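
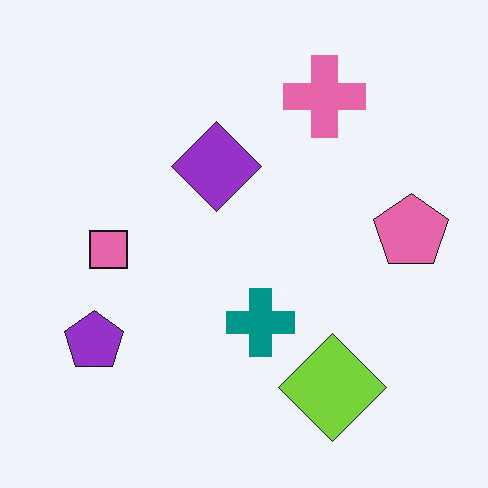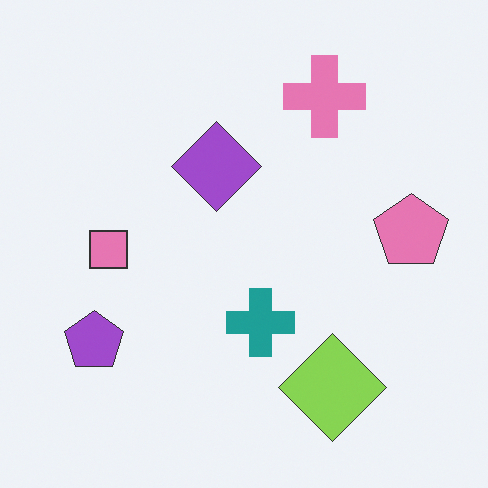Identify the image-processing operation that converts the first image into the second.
The transformation is: given slightly reduced contrast.

Tones are pushed toward mid-grey across the whole image — a global contrast change.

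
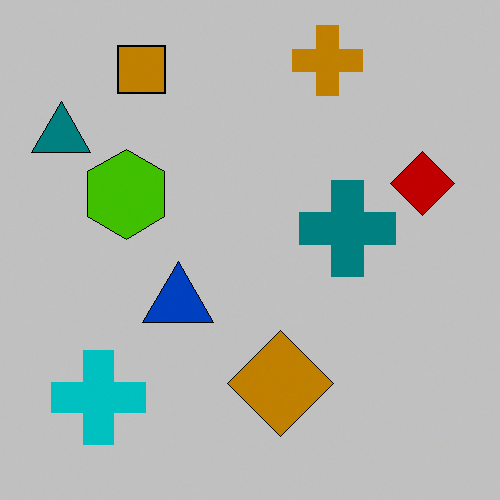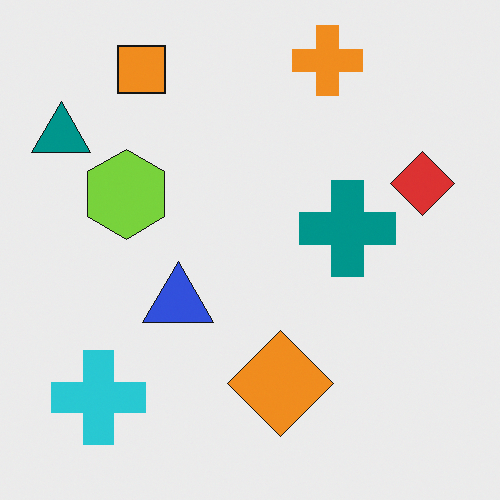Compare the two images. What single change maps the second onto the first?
The first image is the second heavily posterized to just a handful of flat colors.

Each flat color has snapped to a coarser quantized level — most visibly, the near-white background has dropped to a flat grey.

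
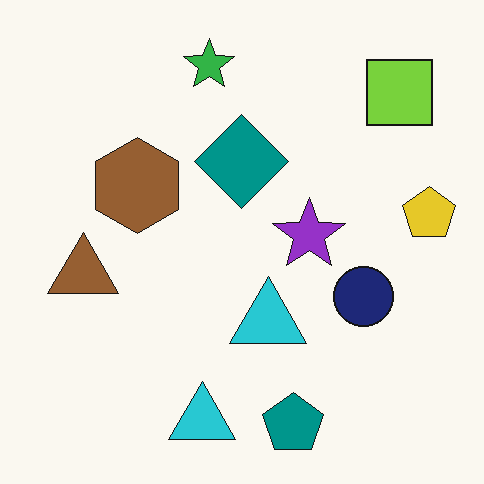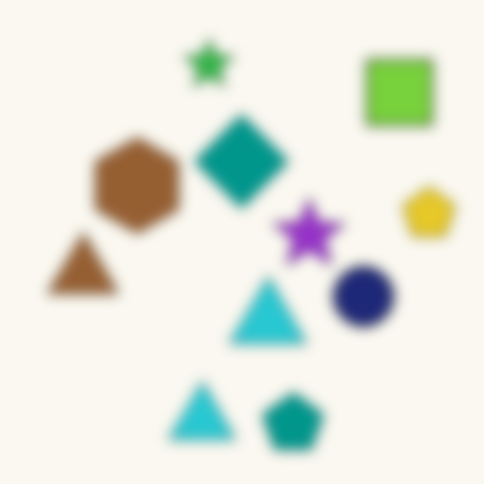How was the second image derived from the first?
The second image is the first strongly gaussian-blurred.

Shape edges and outlines are uniformly softened across the whole image.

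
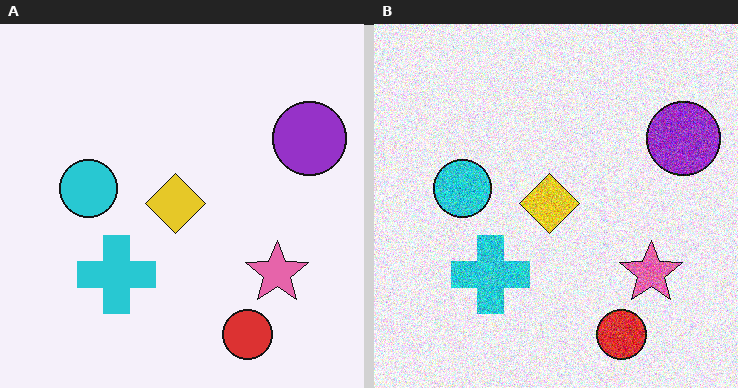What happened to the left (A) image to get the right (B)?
The transformation is: degraded with heavy additive noise.

Random speckle covers the whole image, including the flat background.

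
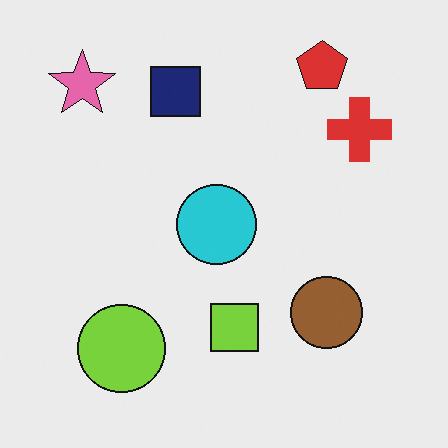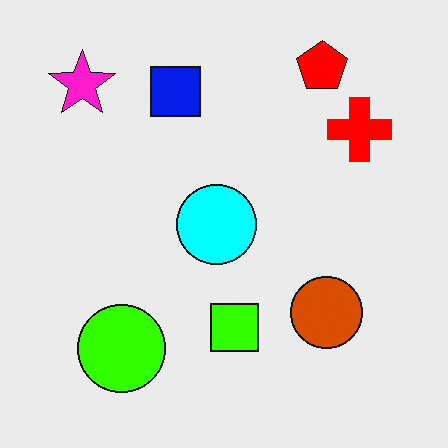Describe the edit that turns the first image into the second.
This is the original image heavily oversaturated.

All colors are more vivid — a global saturation change.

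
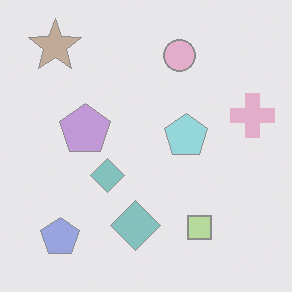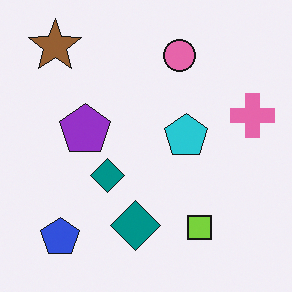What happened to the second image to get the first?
Given much lower contrast.

Tones are pushed toward mid-grey across the whole image — a global contrast change.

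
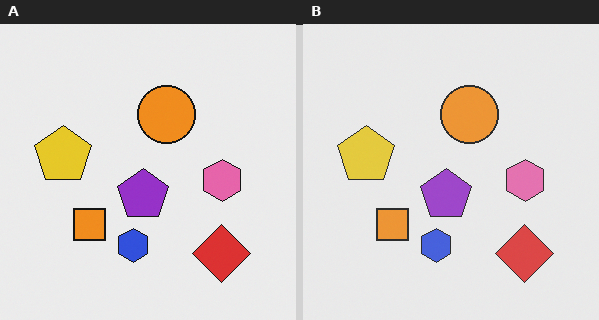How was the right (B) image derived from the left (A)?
The image was given slightly reduced contrast.

Tones are pushed toward mid-grey across the whole image — a global contrast change.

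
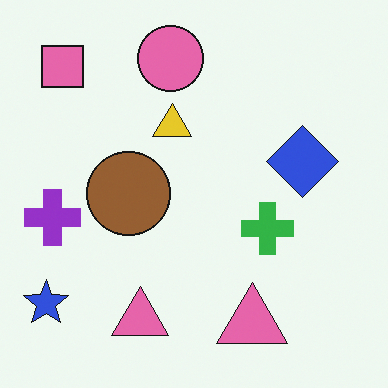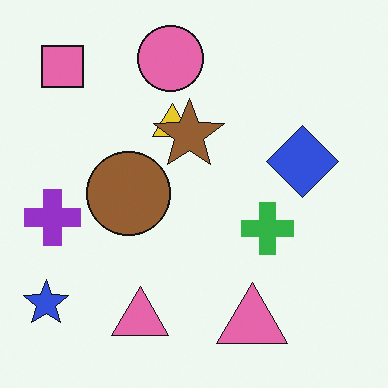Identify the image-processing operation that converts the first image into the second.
The image was overlaid with an additional brown star.

A brown star appears in the second image that is absent from the first.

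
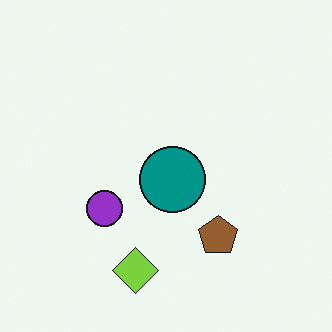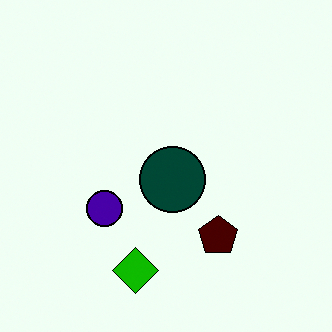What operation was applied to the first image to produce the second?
It was boosted in contrast.

Tones are pushed away from mid-grey across the whole image — a global contrast change.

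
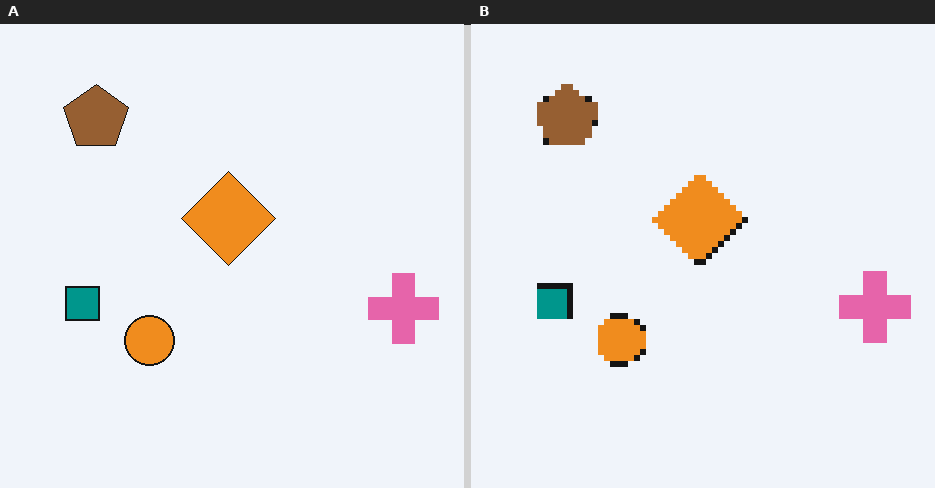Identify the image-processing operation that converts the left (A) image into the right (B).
The right (B) image is the left (A) pixelated into visible square blocks.

Shapes are reduced to large square blocks; fine edges and outlines are lost — a downscale-then-upscale (mosaic) effect.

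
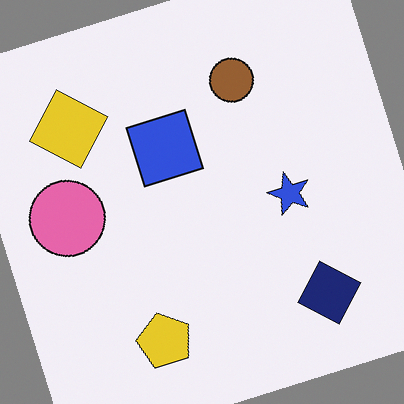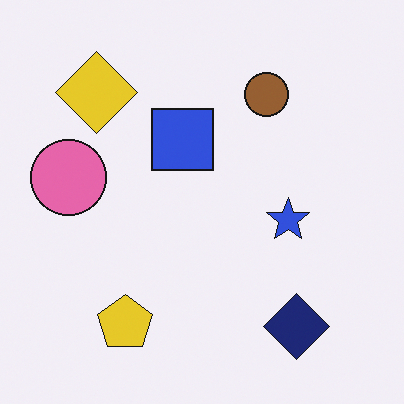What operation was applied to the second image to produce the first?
This is the original image rotated counter-clockwise by a clearly visible amount.

Every shape is tilted by the same angle and the image corners show triangular fill wedges — a whole-image rotation by a non-right angle.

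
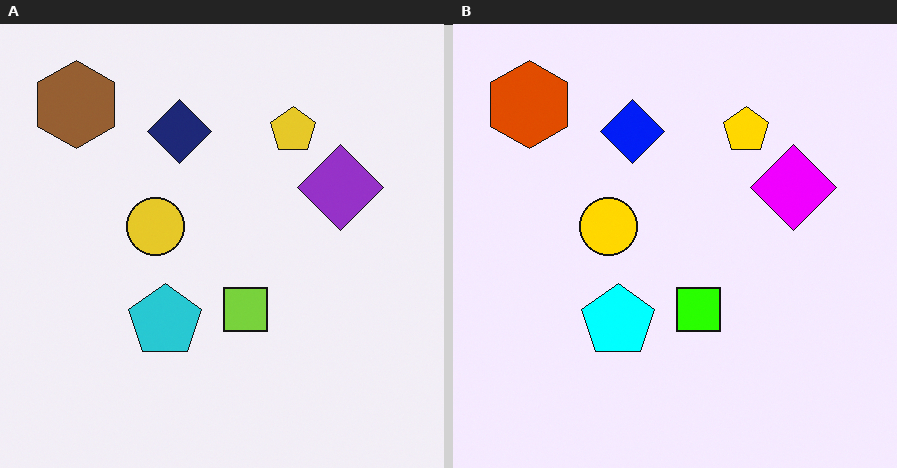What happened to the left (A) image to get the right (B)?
This is the original image heavily oversaturated.

All colors are more vivid — a global saturation change.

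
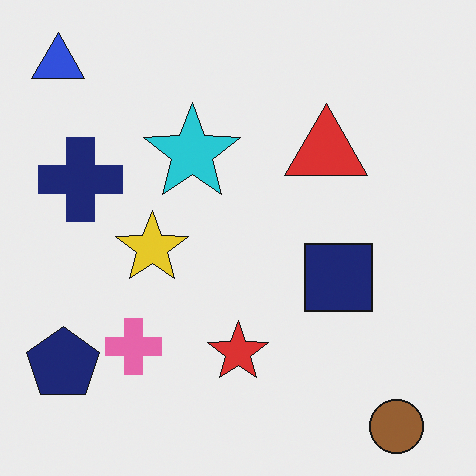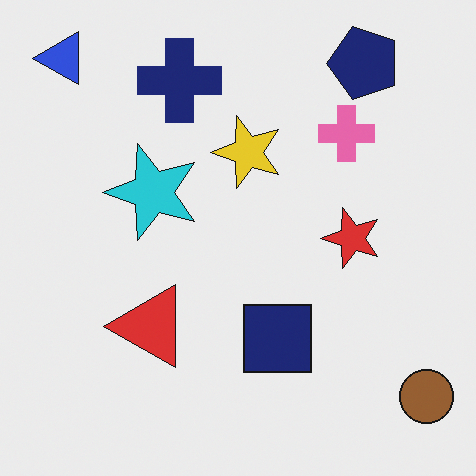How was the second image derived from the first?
Transposed (reflected across the top-left ↔ bottom-right diagonal).

Shapes have swapped their row and column positions — what was in the top-right is now in the bottom-left — a diagonal reflection.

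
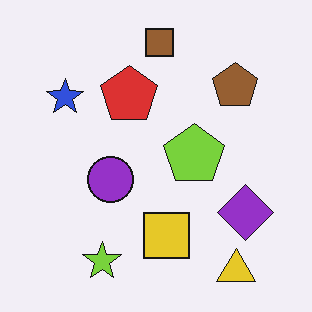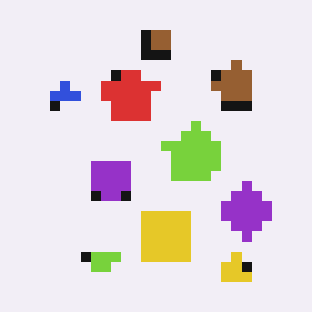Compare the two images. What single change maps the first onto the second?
The transformation is: coarsely pixelated.

Shapes are reduced to large square blocks; fine edges and outlines are lost — a downscale-then-upscale (mosaic) effect.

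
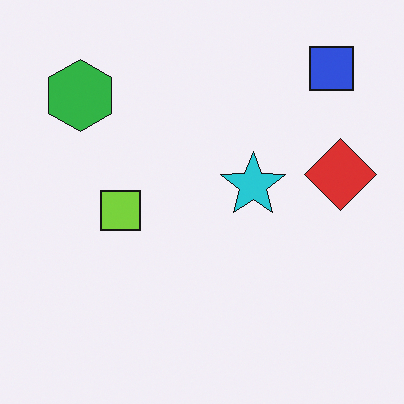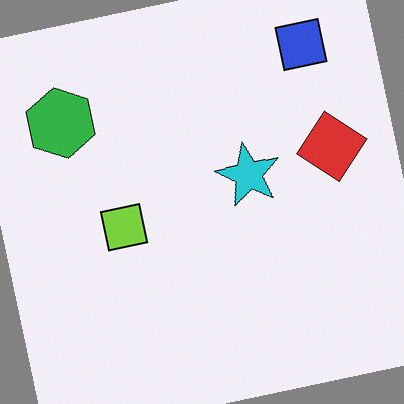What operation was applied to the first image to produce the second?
Rotated counter-clockwise by a slight angle.

Every shape is tilted by the same angle and the image corners show triangular fill wedges — a whole-image rotation by a non-right angle.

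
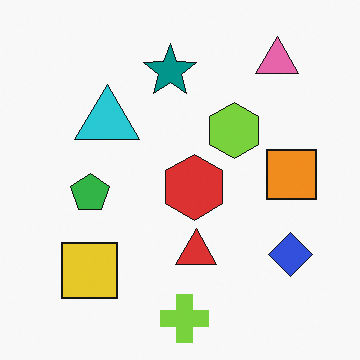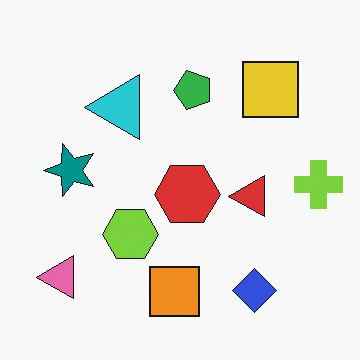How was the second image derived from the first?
It was transposed (reflected across the top-left ↔ bottom-right diagonal).

Shapes have swapped their row and column positions — what was in the top-right is now in the bottom-left — a diagonal reflection.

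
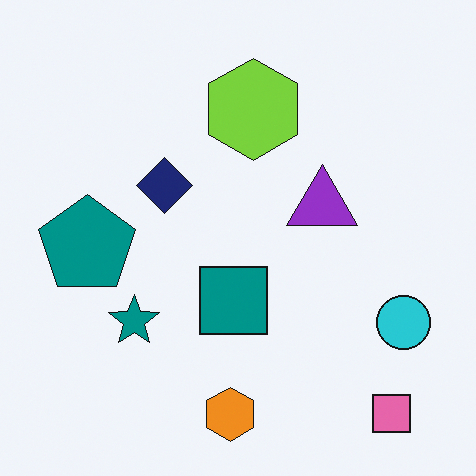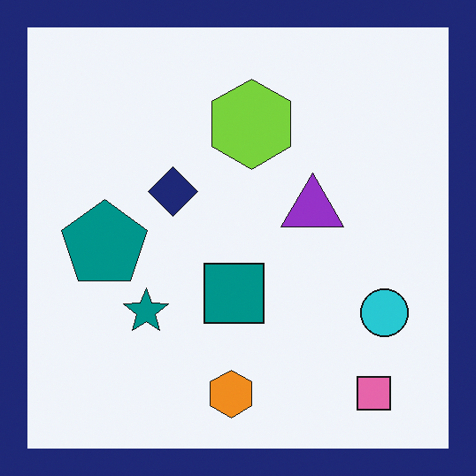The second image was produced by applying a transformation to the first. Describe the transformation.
It was framed with a navy border.

A solid navy frame runs around the edge of the second image, with the content slightly shrunk inside it.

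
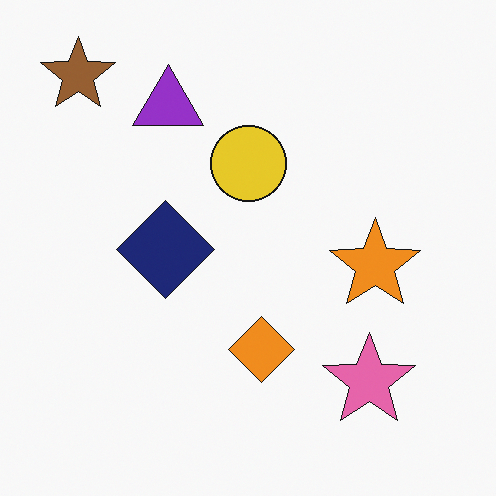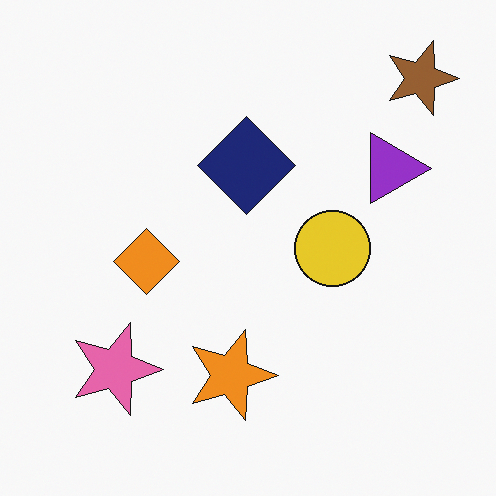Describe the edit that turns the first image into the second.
The second image is the first rotated 90° clockwise.

The brown star sits in the top-left of the first image and the top-right of the second — consistent with a whole-image 90° clockwise rotation.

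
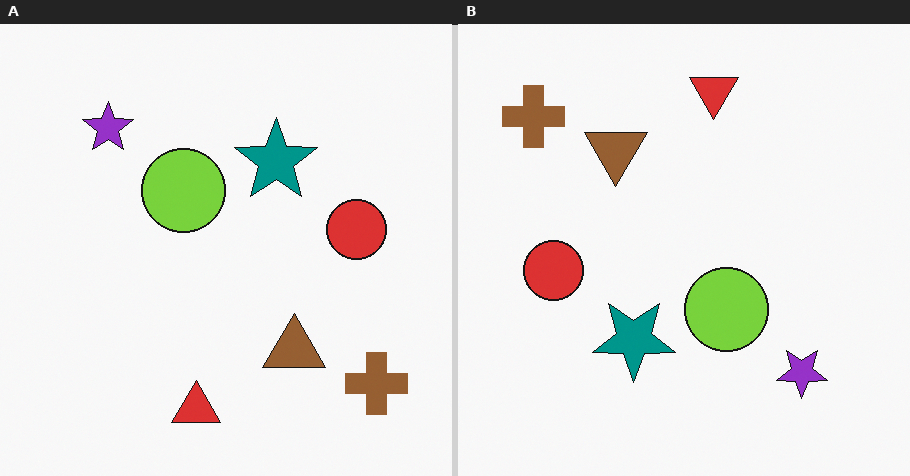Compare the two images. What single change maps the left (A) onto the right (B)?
The transformation is: rotated 180°.

The brown cross sits in the bottom-right of the left (A) image and the top-left of the right (B) — consistent with a whole-image 180° rotation.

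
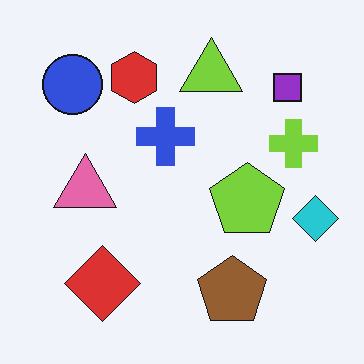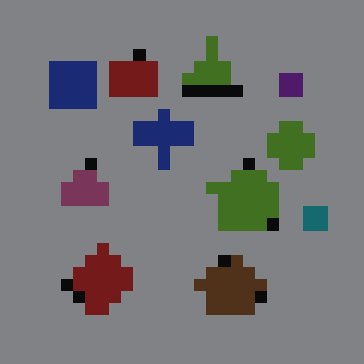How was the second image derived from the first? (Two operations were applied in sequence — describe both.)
This is the original image heavily pixelated into large blocks, then substantially darkened.

Shapes are reduced to large square blocks; fine edges and outlines are lost — a downscale-then-upscale (mosaic) effect. Every pixel — background and shapes alike — is uniformly darkened.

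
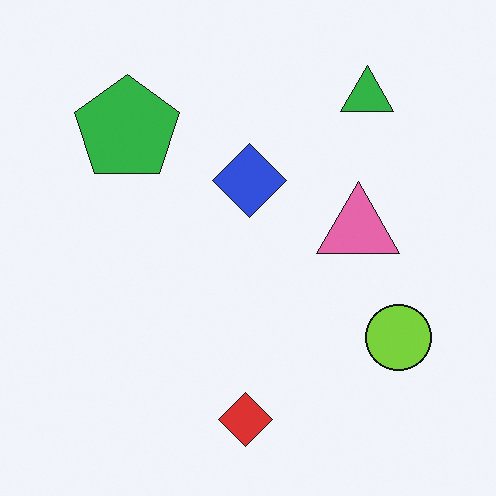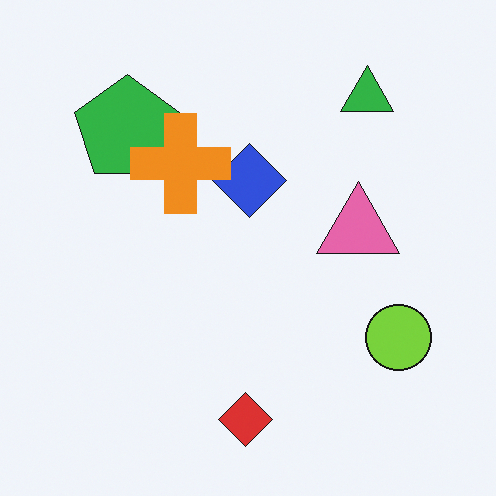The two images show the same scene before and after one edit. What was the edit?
Overlaid with an additional orange cross.

An orange cross appears in the second image that is absent from the first.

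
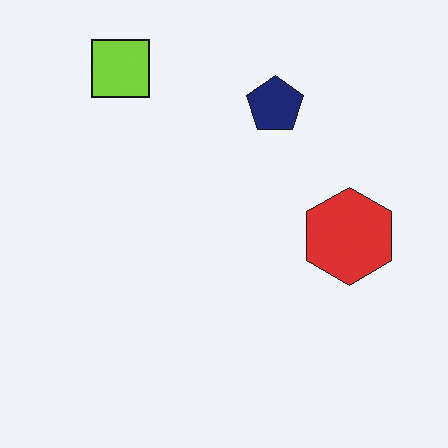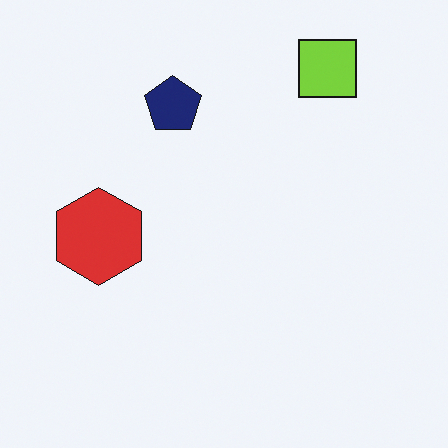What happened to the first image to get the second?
The second image is the first flipped horizontally (left ↔ right).

The red hexagon is in the right of the first image and the left of the second — shapes on opposite sides of the vertical midline have swapped in a mirror flip.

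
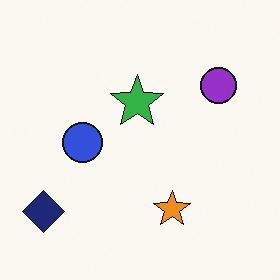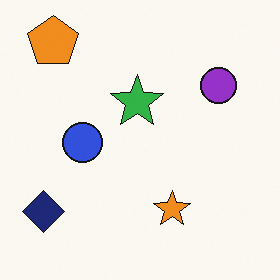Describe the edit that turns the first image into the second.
Overlaid with an additional orange pentagon.

An orange pentagon appears in the second image that is absent from the first.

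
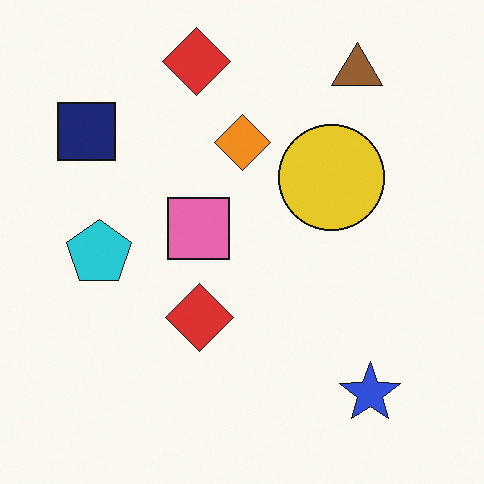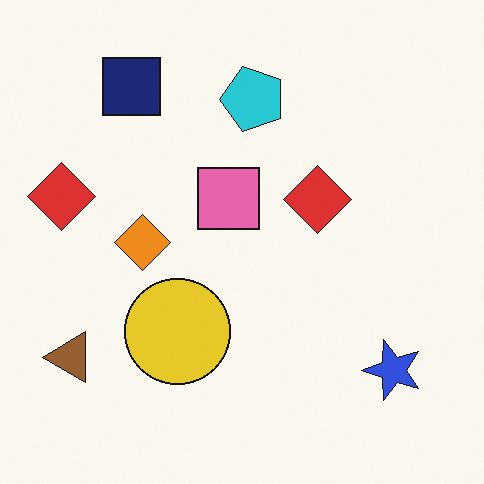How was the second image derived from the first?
The image was transposed (reflected across the top-left ↔ bottom-right diagonal).

Shapes have swapped their row and column positions — what was in the top-right is now in the bottom-left — a diagonal reflection.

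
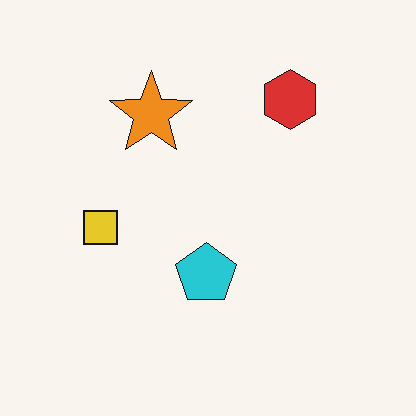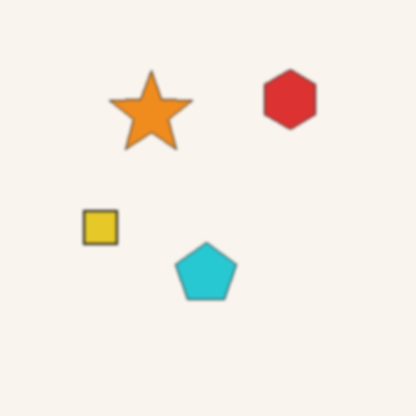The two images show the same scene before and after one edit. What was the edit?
The transformation is: lightly blurred.

Shape edges and outlines are uniformly softened across the whole image.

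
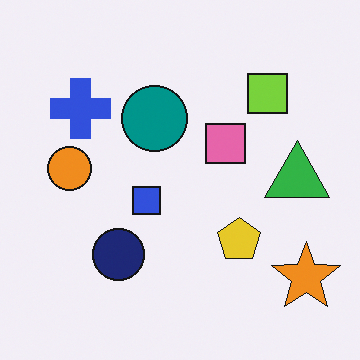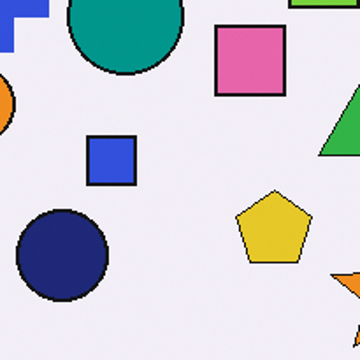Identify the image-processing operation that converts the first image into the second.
The transformation is: cropped tightly and scaled back up.

The visible shapes are larger and the field of view is narrower; shapes near the original edges may be partly or wholly outside the frame — a crop-and-rescale.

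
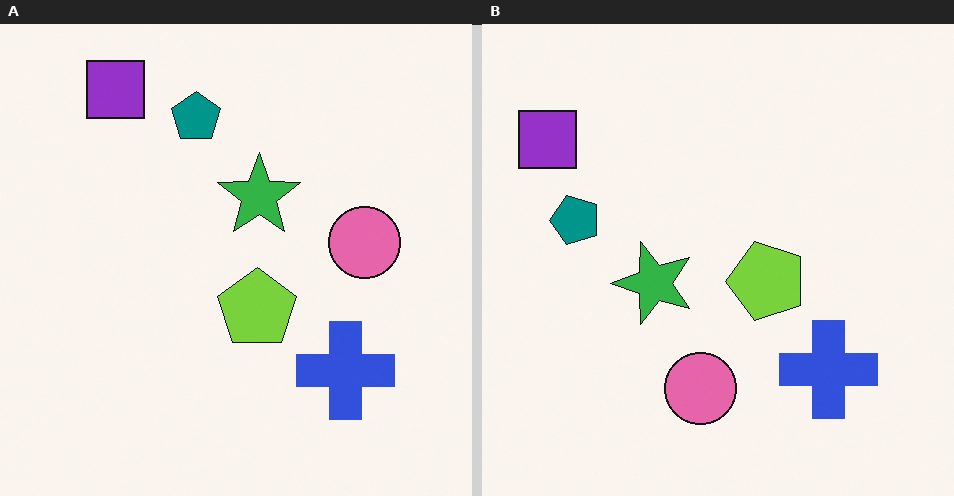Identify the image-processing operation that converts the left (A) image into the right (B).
Transposed (reflected across the top-left ↔ bottom-right diagonal).

Shapes have swapped their row and column positions — what was in the top-right is now in the bottom-left — a diagonal reflection.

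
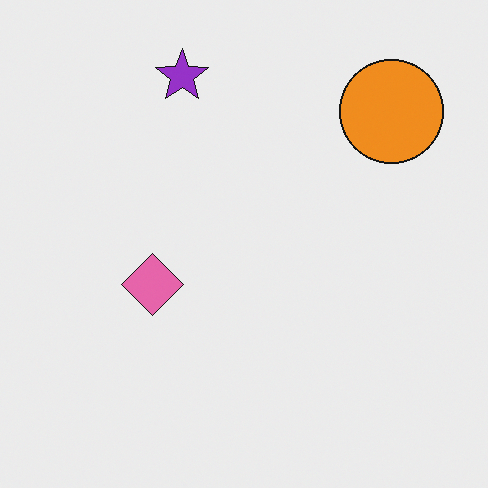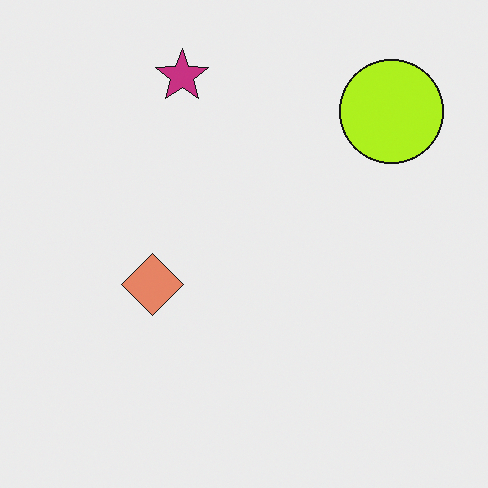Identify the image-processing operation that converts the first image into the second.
It was hue-shifted slightly.

Every shape's color has rotated by the same amount around the hue wheel — a uniform hue shift.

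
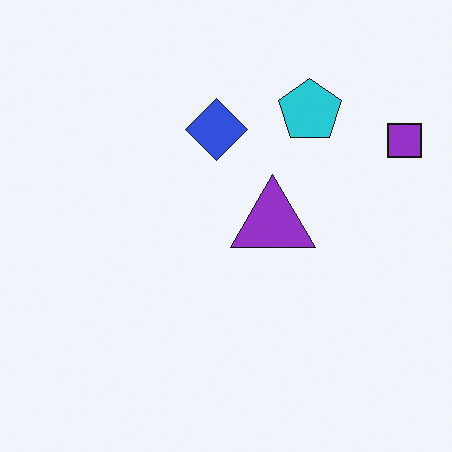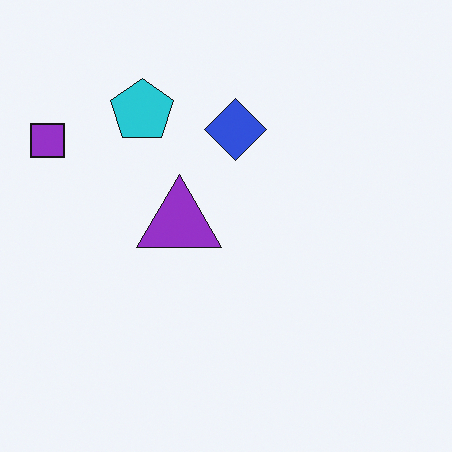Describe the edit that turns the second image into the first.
The transformation is: flipped horizontally (left ↔ right).

The purple square is in the top-left of the second image and the top-right of the first — shapes on opposite sides of the vertical midline have swapped in a mirror flip.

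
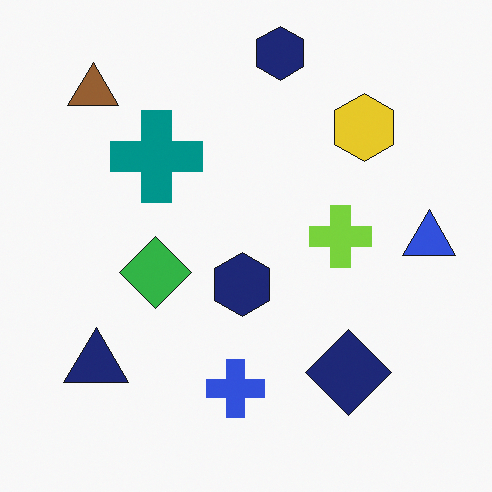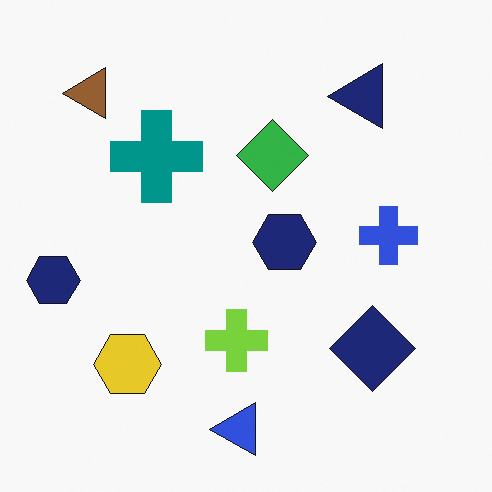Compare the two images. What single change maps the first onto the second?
This is the original image transposed (reflected across the top-left ↔ bottom-right diagonal).

Shapes have swapped their row and column positions — what was in the top-right is now in the bottom-left — a diagonal reflection.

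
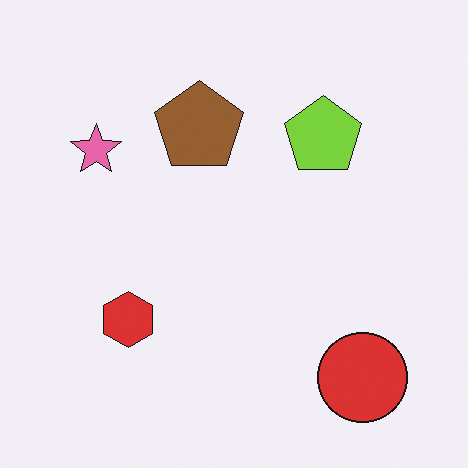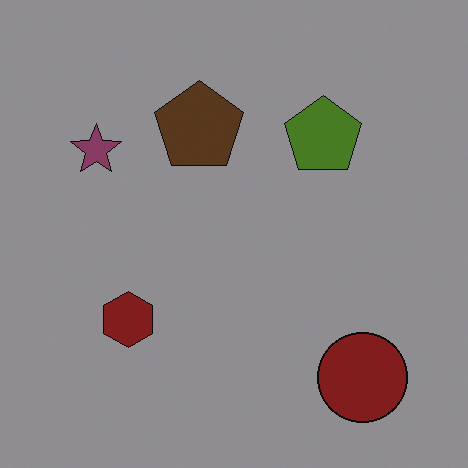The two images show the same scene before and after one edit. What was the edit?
Substantially darkened.

Every pixel — background and shapes alike — is uniformly darkened.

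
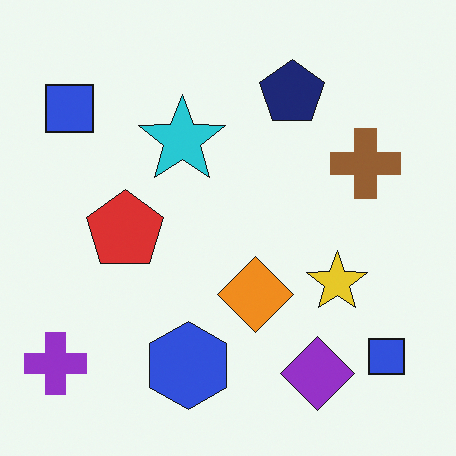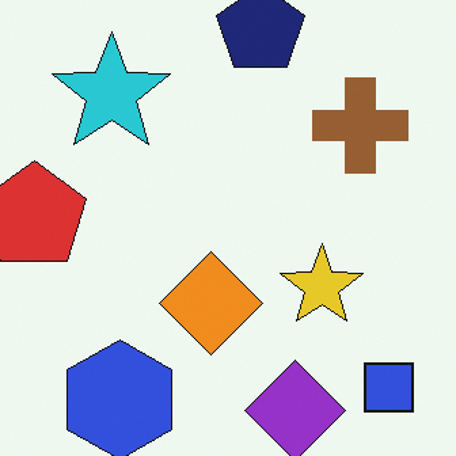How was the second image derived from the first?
This is the original image cropped slightly and scaled back up.

The visible shapes are larger and the field of view is narrower; shapes near the original edges may be partly or wholly outside the frame — a crop-and-rescale.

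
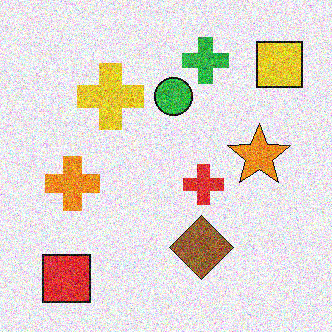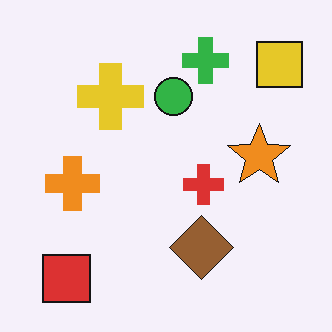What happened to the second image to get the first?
The transformation is: degraded with heavy additive noise.

Random speckle covers the whole image, including the flat background.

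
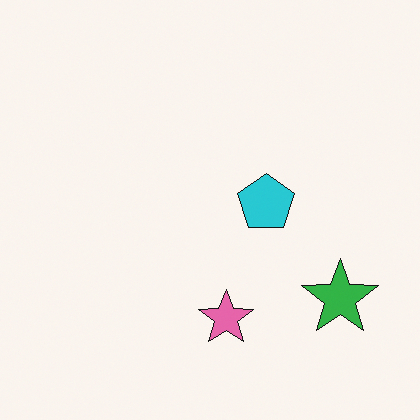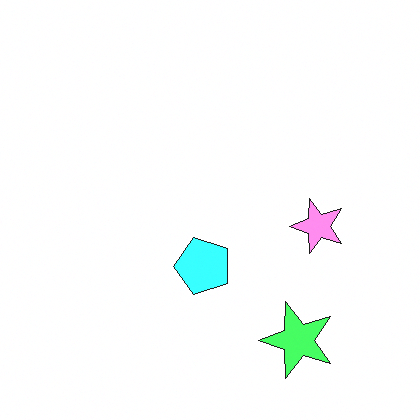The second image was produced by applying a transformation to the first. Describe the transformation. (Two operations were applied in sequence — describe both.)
Noticeably brightened, then transposed (reflected across the top-left ↔ bottom-right diagonal).

Every pixel — background and shapes alike — is uniformly brightened. Shapes have swapped their row and column positions — what was in the top-right is now in the bottom-left — a diagonal reflection.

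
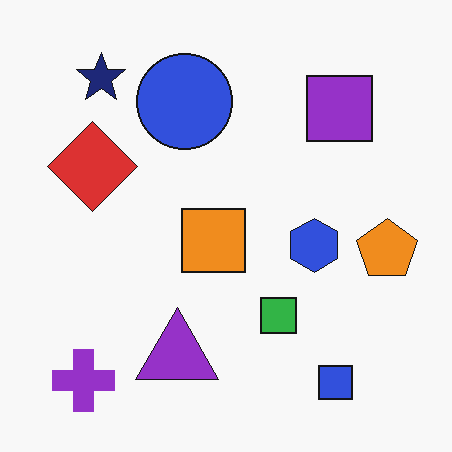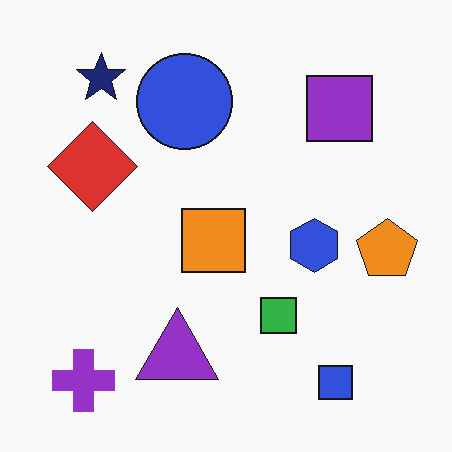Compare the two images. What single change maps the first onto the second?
It was given moderate JPEG compression.

Blocky 8×8 compression artifacts appear around shape edges and the flat background shows ringing — characteristic JPEG degradation.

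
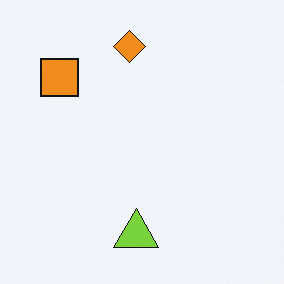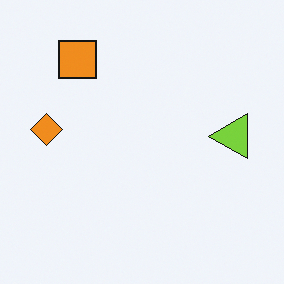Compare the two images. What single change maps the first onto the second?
Transposed (reflected across the top-left ↔ bottom-right diagonal).

Shapes have swapped their row and column positions — what was in the top-right is now in the bottom-left — a diagonal reflection.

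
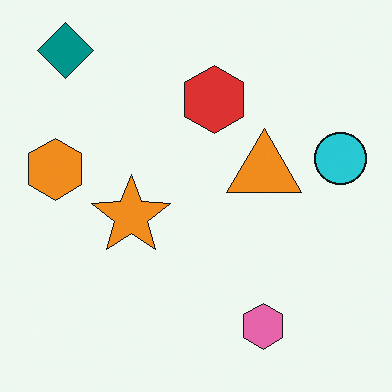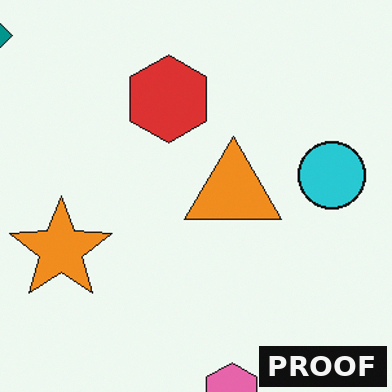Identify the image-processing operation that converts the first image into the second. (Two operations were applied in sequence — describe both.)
This is the original image cropped to a modestly smaller region and rescaled, then watermarked with the text "PROOF" in the lower-right corner.

The visible shapes are larger and the field of view is narrower; shapes near the original edges may be partly or wholly outside the frame — a crop-and-rescale. A dark label reading "PROOF" appears in the lower-right corner.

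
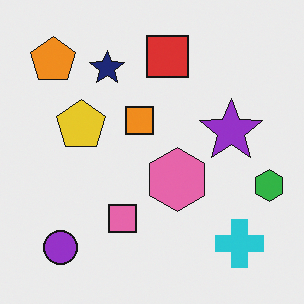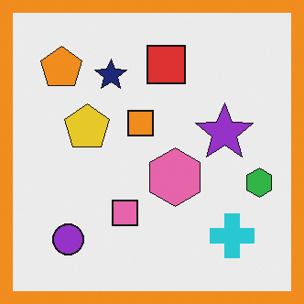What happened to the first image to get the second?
It was framed with a orange border.

A solid orange frame runs around the edge of the second image, with the content slightly shrunk inside it.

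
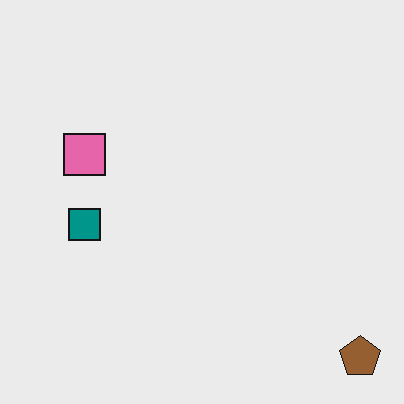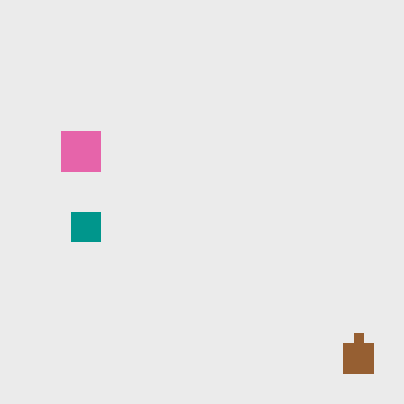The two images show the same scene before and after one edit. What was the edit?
The image was coarsely pixelated.

Shapes are reduced to large square blocks; fine edges and outlines are lost — a downscale-then-upscale (mosaic) effect.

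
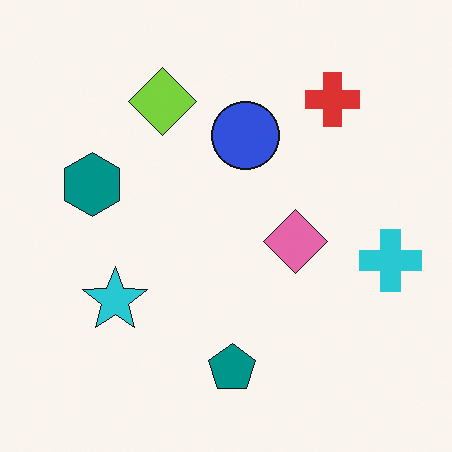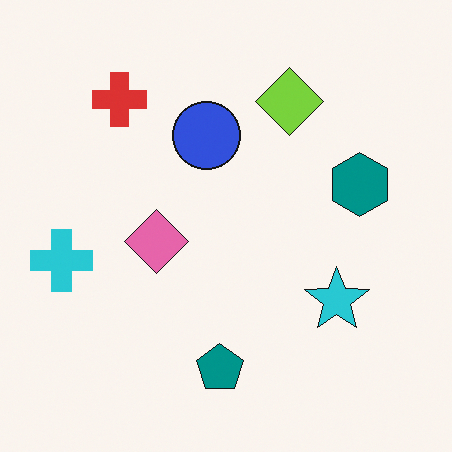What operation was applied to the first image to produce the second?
This is the original image flipped horizontally (left ↔ right).

The cyan cross is in the right of the first image and the left of the second — shapes on opposite sides of the vertical midline have swapped in a mirror flip.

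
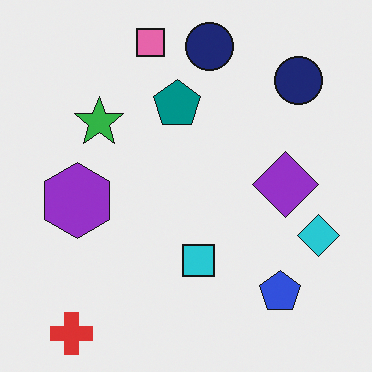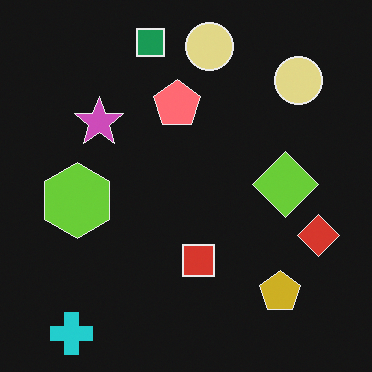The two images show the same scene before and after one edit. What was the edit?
The image was color-inverted (negative).

The light background has become dark and every shape's color is its complement — a photographic negative.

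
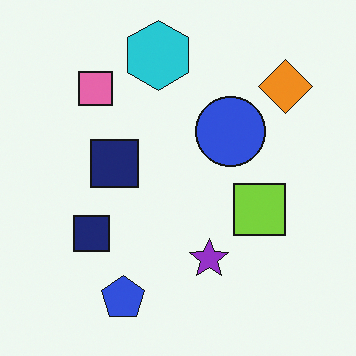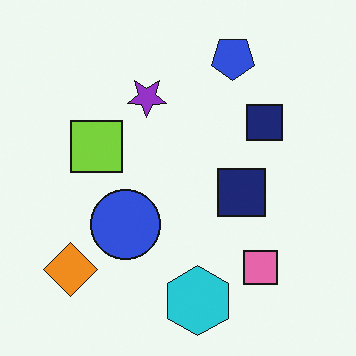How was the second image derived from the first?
The second image is the first rotated 180°.

The orange diamond sits in the top-right of the first image and the bottom-left of the second — consistent with a whole-image 180° rotation.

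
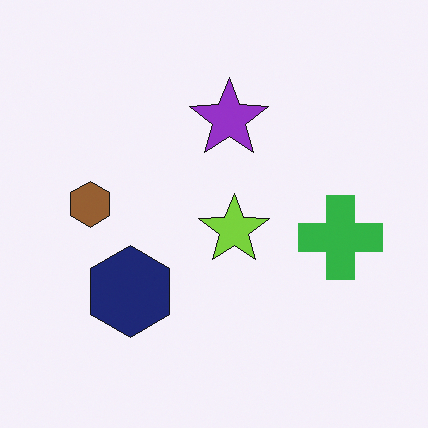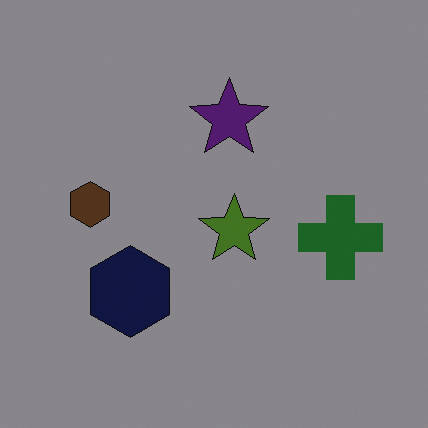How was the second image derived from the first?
It was darkened a lot.

Every pixel — background and shapes alike — is uniformly darkened.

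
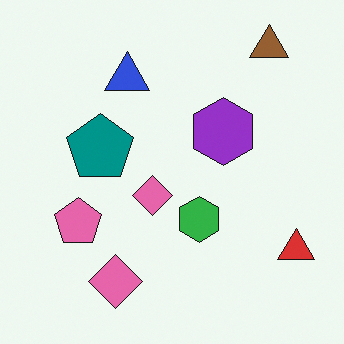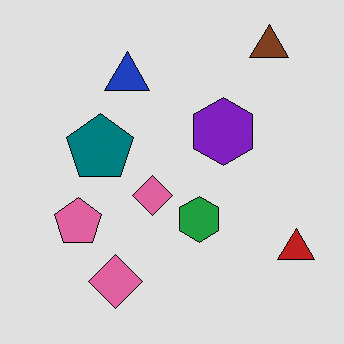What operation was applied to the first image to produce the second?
The second image is the first moderately posterized.

Each flat color has snapped to a coarser quantized level — most visibly, the near-white background has dropped to a flat grey.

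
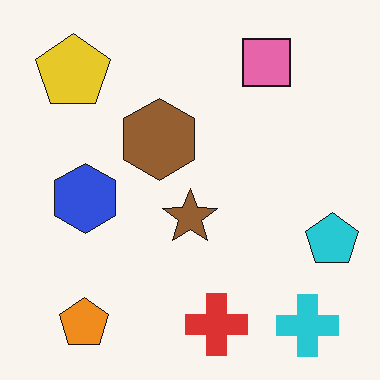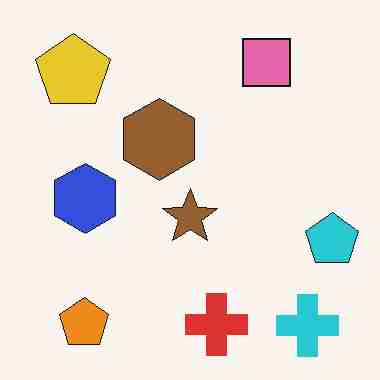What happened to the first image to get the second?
Heavily JPEG-compressed with obvious blocking artifacts.

Blocky 8×8 compression artifacts appear around shape edges and the flat background shows ringing — characteristic JPEG degradation.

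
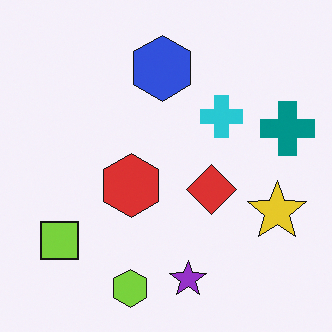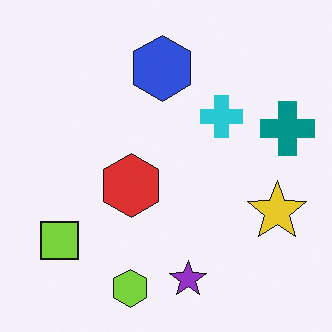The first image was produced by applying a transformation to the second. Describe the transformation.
Overlaid with an additional red diamond.

A red diamond appears in the first image that is absent from the second.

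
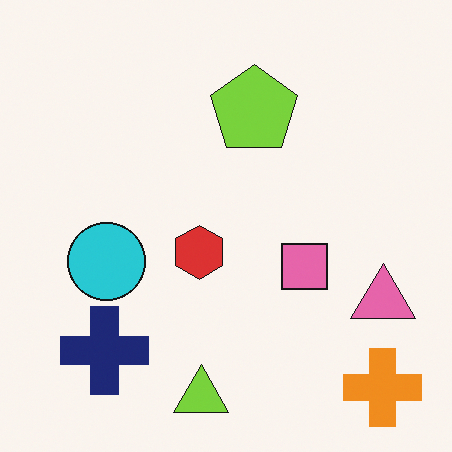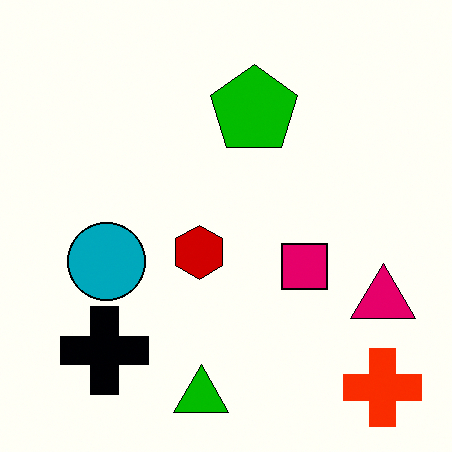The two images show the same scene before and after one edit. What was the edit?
The transformation is: boosted in contrast.

Tones are pushed away from mid-grey across the whole image — a global contrast change.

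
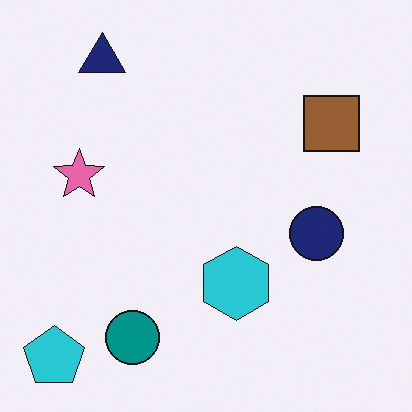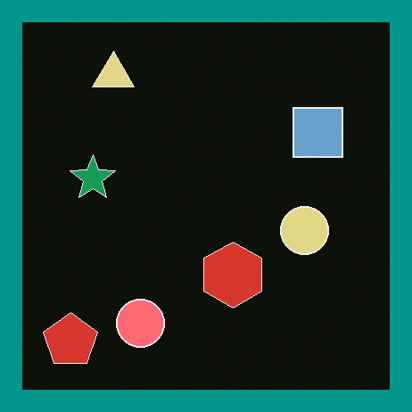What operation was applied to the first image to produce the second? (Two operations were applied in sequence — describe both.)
This is the original image color-inverted (negative), then framed with a teal border.

The light background has become dark and every shape's color is its complement — a photographic negative. A solid teal frame runs around the edge of the second image, with the content slightly shrunk inside it.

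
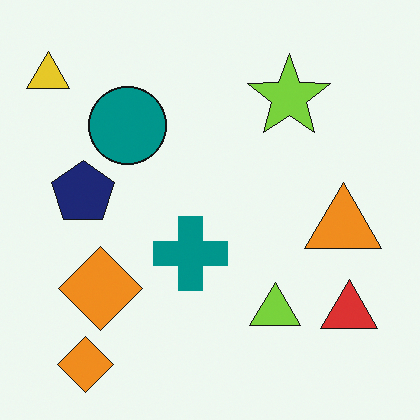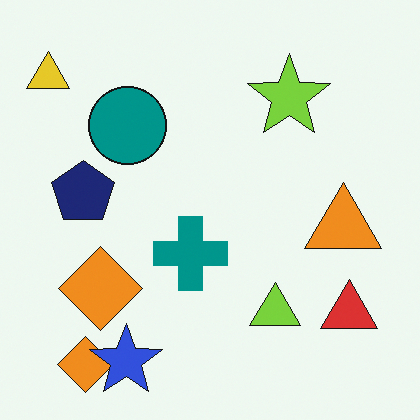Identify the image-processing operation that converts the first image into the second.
It was overlaid with an additional blue star.

A blue star appears in the second image that is absent from the first.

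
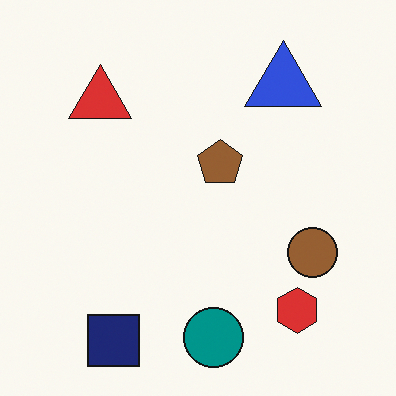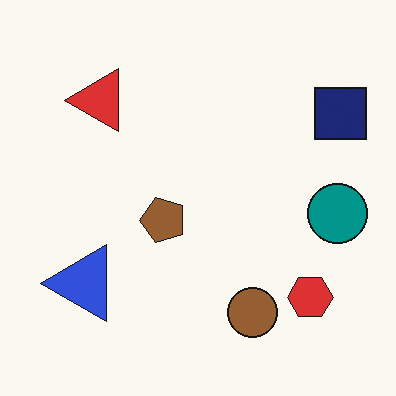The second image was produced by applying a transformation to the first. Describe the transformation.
The second image is the first transposed (reflected across the top-left ↔ bottom-right diagonal).

Shapes have swapped their row and column positions — what was in the top-right is now in the bottom-left — a diagonal reflection.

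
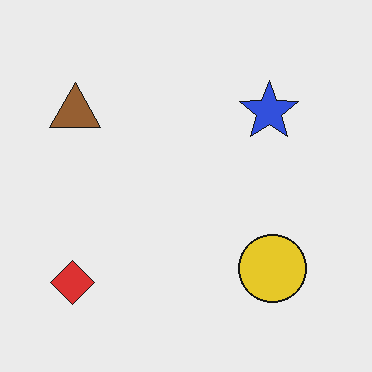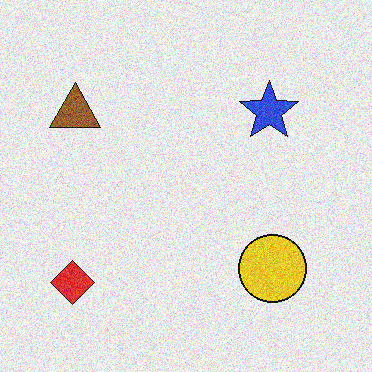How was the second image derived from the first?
The image was degraded with moderate additive noise.

Random speckle covers the whole image, including the flat background.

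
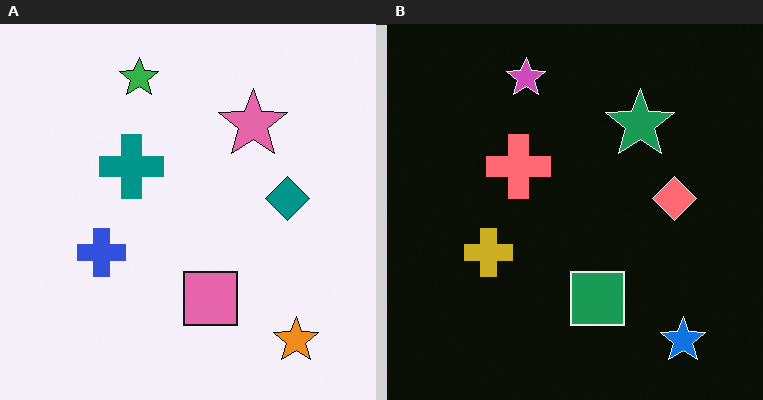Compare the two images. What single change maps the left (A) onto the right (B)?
The image was color-inverted (negative).

The light background has become dark and every shape's color is its complement — a photographic negative.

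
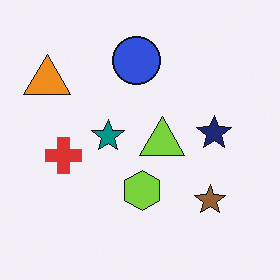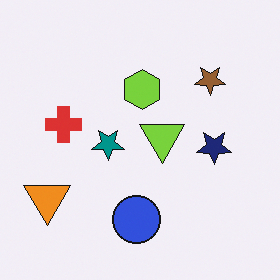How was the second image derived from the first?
The transformation is: flipped vertically (top ↔ bottom).

The blue circle is in the top of the first image and the bottom of the second — shapes on opposite sides of the horizontal midline have swapped in a mirror flip.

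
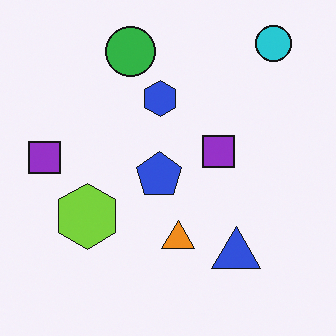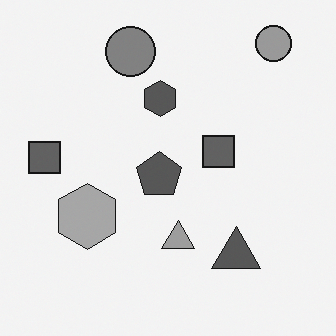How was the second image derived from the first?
The second image is the first converted to grayscale.

All color is removed — every shape is now a shade of grey.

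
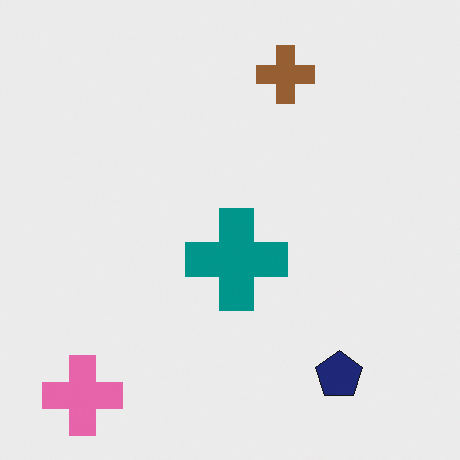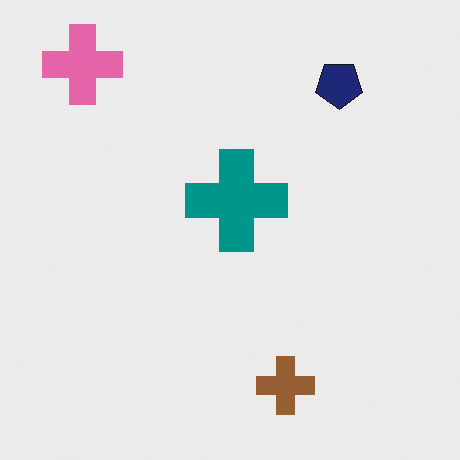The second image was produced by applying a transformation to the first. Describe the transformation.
This is the original image flipped vertically (top ↔ bottom).

The pink cross is in the bottom-left of the first image and the top-left of the second — shapes on opposite sides of the horizontal midline have swapped in a mirror flip.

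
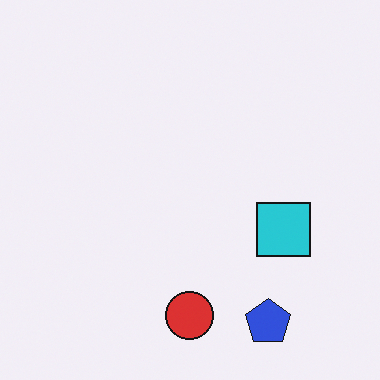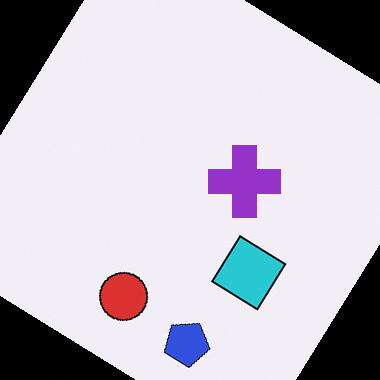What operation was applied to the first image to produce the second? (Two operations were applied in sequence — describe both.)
The second image is the first rotated clockwise by a large amount — several tens of degrees, then overlaid with an additional purple cross.

Every shape is tilted by the same angle and the image corners show triangular fill wedges — a whole-image rotation by a non-right angle. A purple cross appears in the second image that is absent from the first.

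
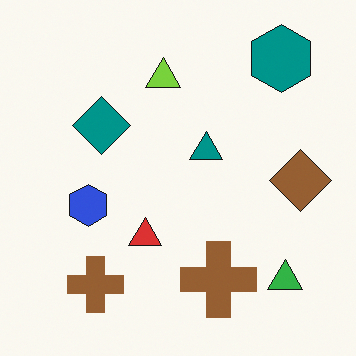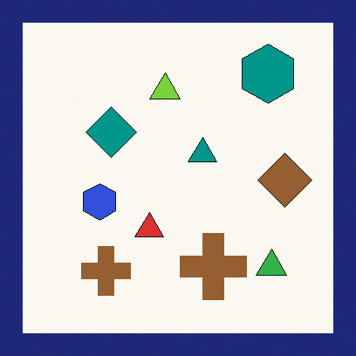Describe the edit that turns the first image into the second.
This is the original image framed with a navy border.

A solid navy frame runs around the edge of the second image, with the content slightly shrunk inside it.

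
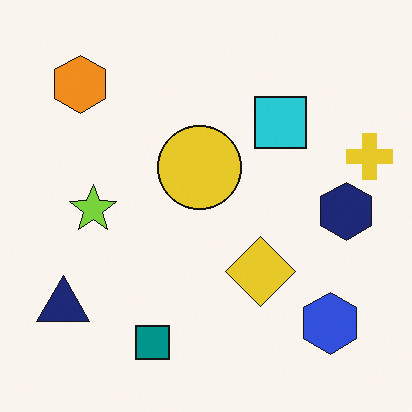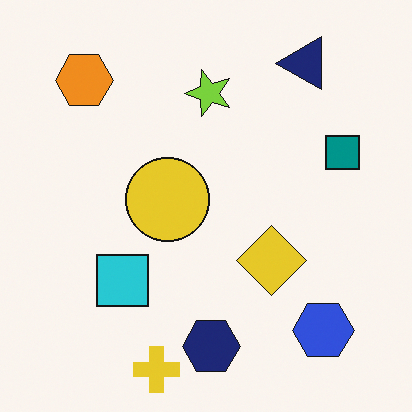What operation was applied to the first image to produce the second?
The second image is the first transposed (reflected across the top-left ↔ bottom-right diagonal).

Shapes have swapped their row and column positions — what was in the top-right is now in the bottom-left — a diagonal reflection.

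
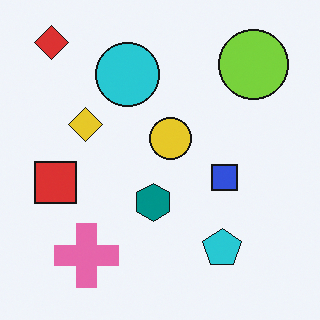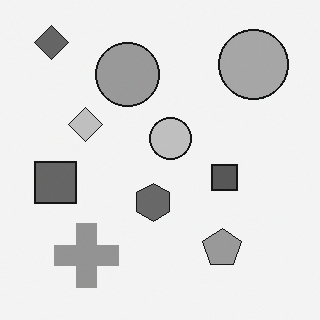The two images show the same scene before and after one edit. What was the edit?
It was converted to grayscale.

All color is removed — every shape is now a shade of grey.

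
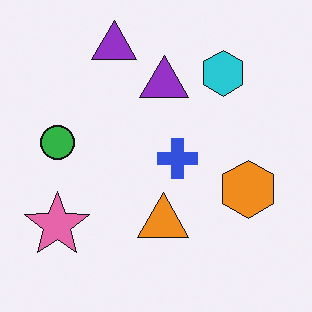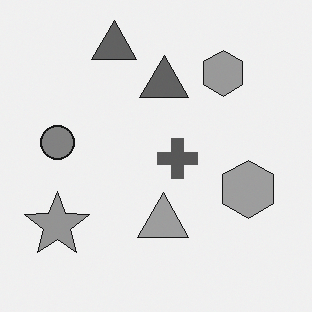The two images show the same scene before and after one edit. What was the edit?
This is the original image converted to grayscale.

All color is removed — every shape is now a shade of grey.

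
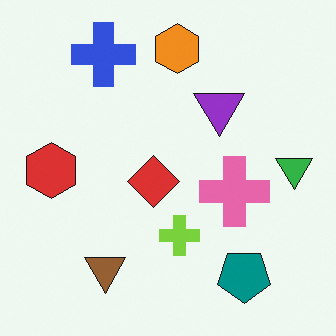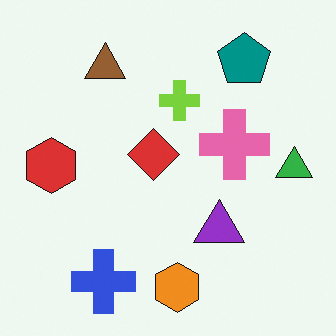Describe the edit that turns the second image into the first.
This is the original image flipped vertically (top ↔ bottom).

The orange hexagon is in the bottom of the second image and the top of the first — shapes on opposite sides of the horizontal midline have swapped in a mirror flip.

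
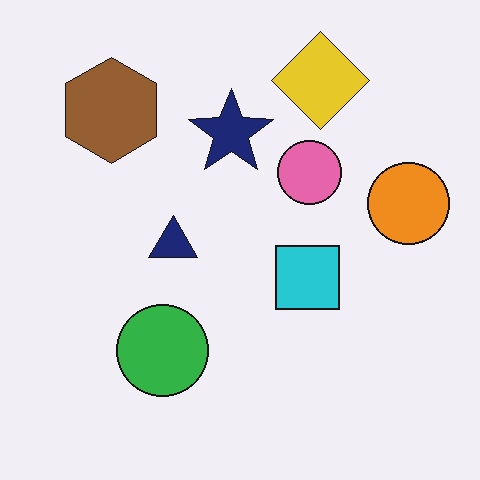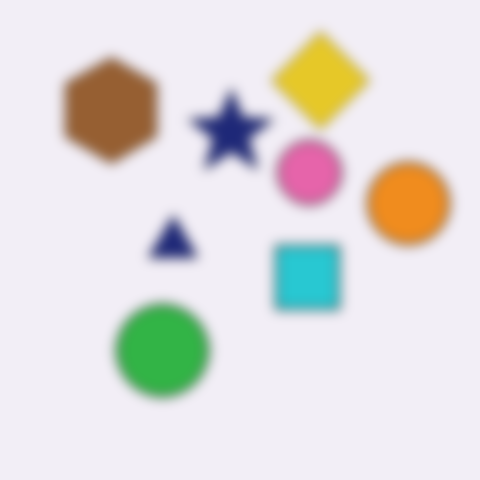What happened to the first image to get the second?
The transformation is: heavily blurred.

Shape edges and outlines are uniformly softened across the whole image.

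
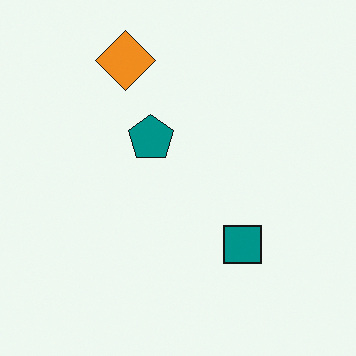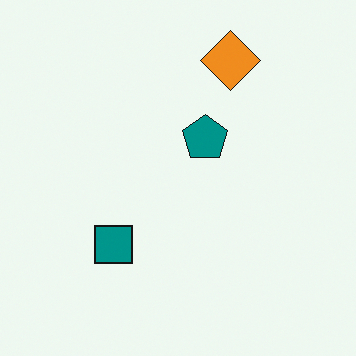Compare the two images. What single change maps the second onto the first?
Flipped horizontally (left ↔ right).

The teal square is in the bottom-left of the second image and the bottom-right of the first — shapes on opposite sides of the vertical midline have swapped in a mirror flip.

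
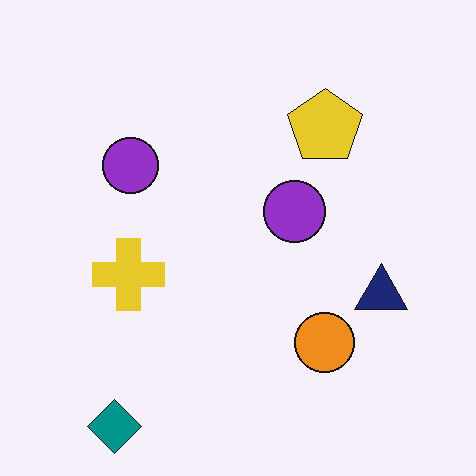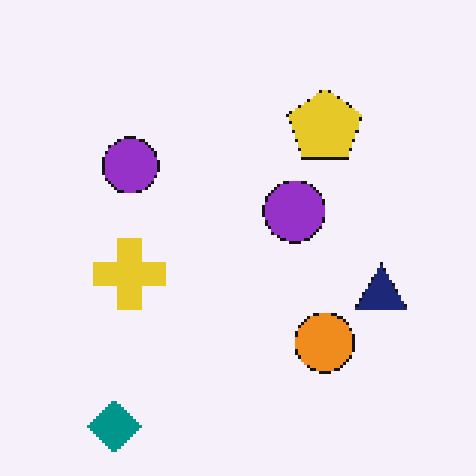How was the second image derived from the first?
The image was mildly pixelated.

Shapes are reduced to large square blocks; fine edges and outlines are lost — a downscale-then-upscale (mosaic) effect.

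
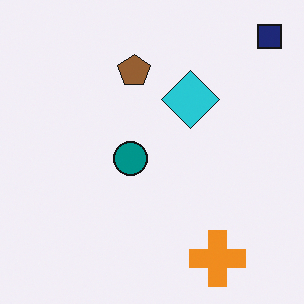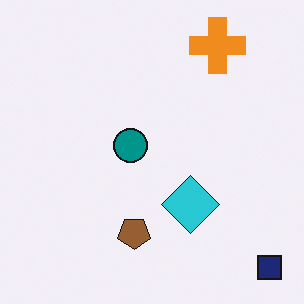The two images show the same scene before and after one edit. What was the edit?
Flipped vertically (top ↔ bottom).

The navy square is in the top-right of the first image and the bottom-right of the second — shapes on opposite sides of the horizontal midline have swapped in a mirror flip.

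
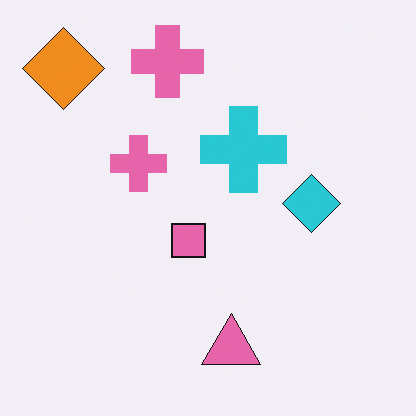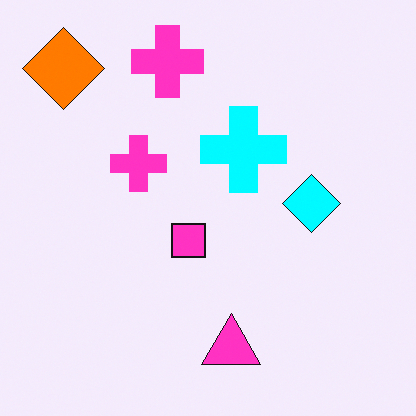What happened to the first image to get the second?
This is the original image heavily oversaturated.

All colors are more vivid — a global saturation change.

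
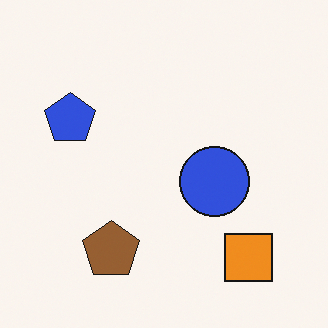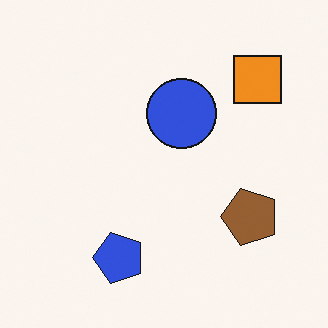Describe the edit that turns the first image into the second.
Rotated 90° counter-clockwise.

The orange square sits in the bottom-right of the first image and the top-right of the second — consistent with a whole-image 90° counter-clockwise rotation.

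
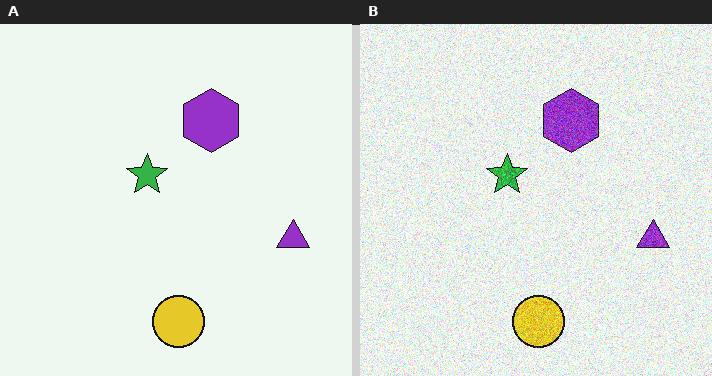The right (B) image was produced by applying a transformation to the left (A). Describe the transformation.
The transformation is: degraded with strong gaussian noise.

Random speckle covers the whole image, including the flat background.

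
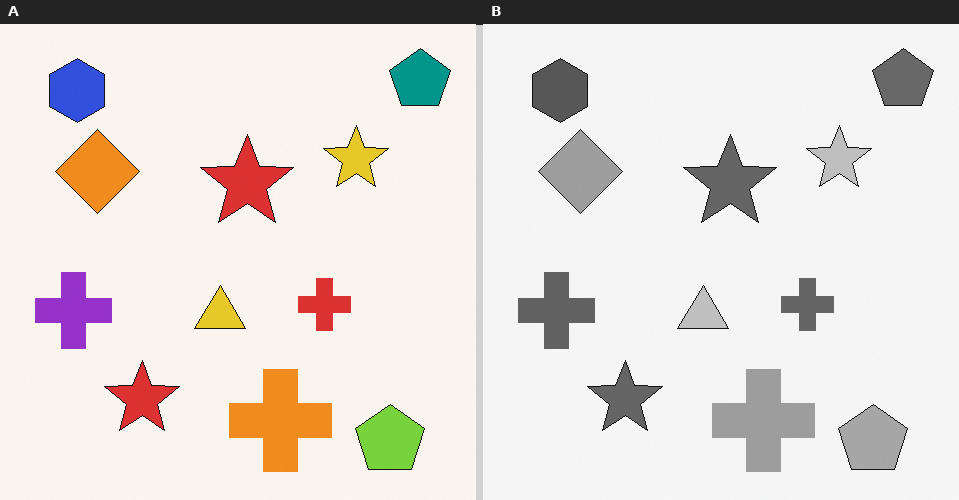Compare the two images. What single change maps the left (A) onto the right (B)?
The right (B) image is the left (A) converted to grayscale.

All color is removed — every shape is now a shade of grey.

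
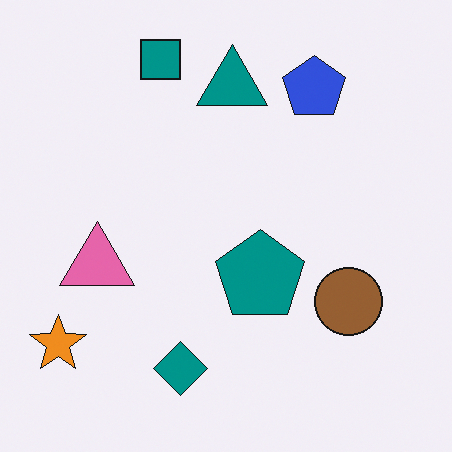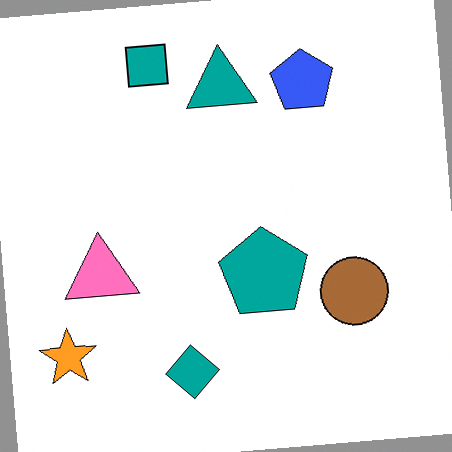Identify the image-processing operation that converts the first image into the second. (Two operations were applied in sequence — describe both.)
It was rotated counter-clockwise by a few degrees, then slightly brightened.

Every shape is tilted by the same angle and the image corners show triangular fill wedges — a whole-image rotation by a non-right angle. Every pixel — background and shapes alike — is uniformly brightened.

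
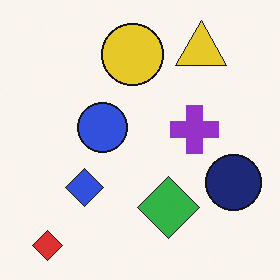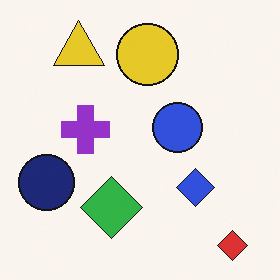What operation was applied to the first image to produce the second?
This is the original image flipped horizontally (left ↔ right).

The navy circle is in the right of the first image and the left of the second — shapes on opposite sides of the vertical midline have swapped in a mirror flip.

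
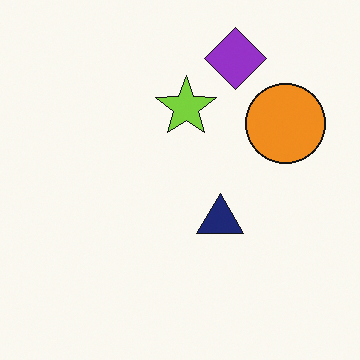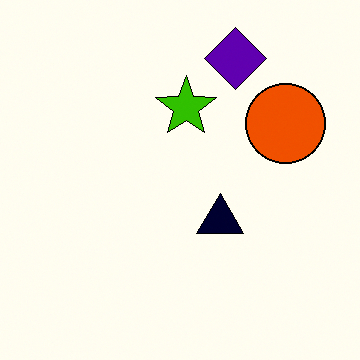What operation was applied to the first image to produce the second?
It was boosted in contrast.

Tones are pushed away from mid-grey across the whole image — a global contrast change.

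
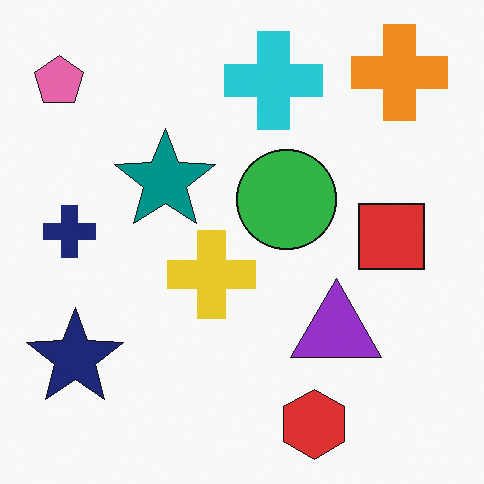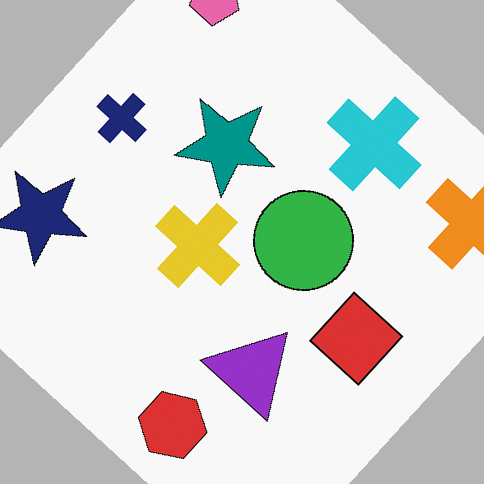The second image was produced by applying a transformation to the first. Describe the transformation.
The image was rotated clockwise by a large amount — several tens of degrees.

Every shape is tilted by the same angle and the image corners show triangular fill wedges — a whole-image rotation by a non-right angle.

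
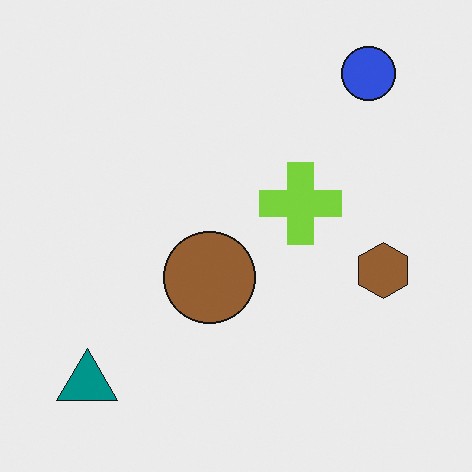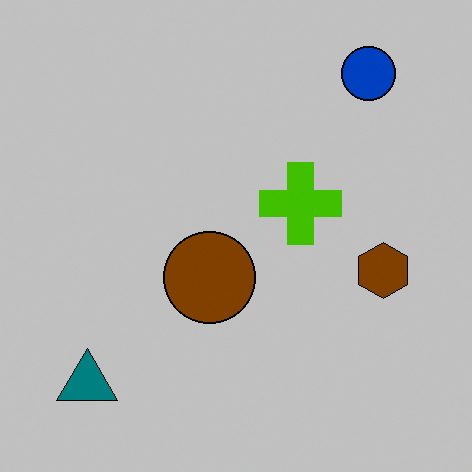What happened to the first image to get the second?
The second image is the first aggressively posterized.

Each flat color has snapped to a coarser quantized level — most visibly, the near-white background has dropped to a flat grey.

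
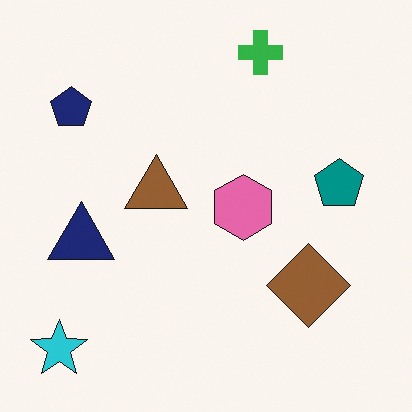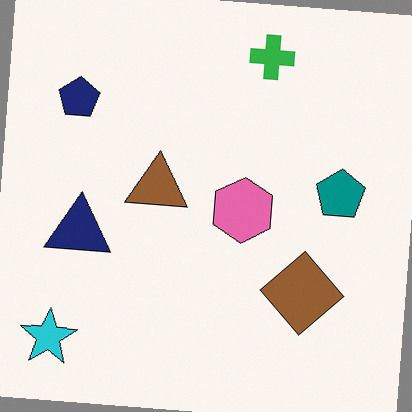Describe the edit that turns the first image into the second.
The second image is the first rotated clockwise by a small amount.

Every shape is tilted by the same angle and the image corners show triangular fill wedges — a whole-image rotation by a non-right angle.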